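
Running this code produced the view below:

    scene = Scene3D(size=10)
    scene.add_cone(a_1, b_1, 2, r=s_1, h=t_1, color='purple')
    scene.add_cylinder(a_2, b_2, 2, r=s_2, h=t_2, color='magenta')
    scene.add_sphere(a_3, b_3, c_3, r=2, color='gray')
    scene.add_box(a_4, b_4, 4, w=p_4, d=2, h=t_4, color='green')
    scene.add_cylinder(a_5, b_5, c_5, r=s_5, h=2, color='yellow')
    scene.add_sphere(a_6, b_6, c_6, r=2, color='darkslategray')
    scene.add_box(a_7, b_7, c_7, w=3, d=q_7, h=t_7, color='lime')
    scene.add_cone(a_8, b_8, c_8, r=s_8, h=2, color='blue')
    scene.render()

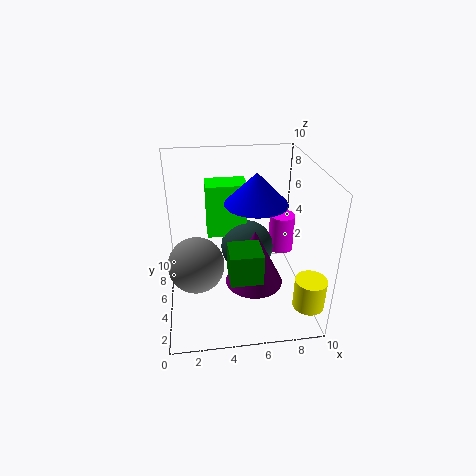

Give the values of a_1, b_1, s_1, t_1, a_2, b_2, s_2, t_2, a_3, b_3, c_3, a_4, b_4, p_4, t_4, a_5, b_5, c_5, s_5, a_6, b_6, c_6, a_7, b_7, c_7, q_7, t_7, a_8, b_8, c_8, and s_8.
a_1 = 6
b_1 = 4
s_1 = 2
t_1 = 4
a_2 = 9
b_2 = 8
s_2 = 1
t_2 = 3
a_3 = 2
b_3 = 5
c_3 = 3
a_4 = 4
b_4 = 1
p_4 = 2
t_4 = 2
a_5 = 9
b_5 = 1
c_5 = 2
s_5 = 1
a_6 = 6
b_6 = 7
c_6 = 3
a_7 = 3
b_7 = 7
c_7 = 4
q_7 = 2
t_7 = 4
a_8 = 6
b_8 = 4
c_8 = 8
s_8 = 2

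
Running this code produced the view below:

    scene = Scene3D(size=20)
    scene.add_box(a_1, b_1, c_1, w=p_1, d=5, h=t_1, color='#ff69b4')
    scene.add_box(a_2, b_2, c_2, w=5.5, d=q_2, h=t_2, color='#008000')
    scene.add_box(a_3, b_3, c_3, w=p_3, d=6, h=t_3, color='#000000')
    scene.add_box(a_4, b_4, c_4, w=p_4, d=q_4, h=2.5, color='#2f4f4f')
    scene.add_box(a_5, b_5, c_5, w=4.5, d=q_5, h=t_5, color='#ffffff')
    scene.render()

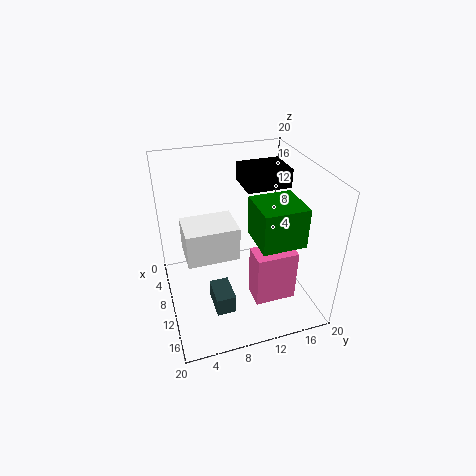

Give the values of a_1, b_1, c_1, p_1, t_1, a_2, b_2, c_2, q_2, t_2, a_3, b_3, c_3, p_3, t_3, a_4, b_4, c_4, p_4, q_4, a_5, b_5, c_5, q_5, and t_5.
a_1 = 16
b_1 = 9.5
c_1 = 6
p_1 = 3
t_1 = 6.5
a_2 = 12.5
b_2 = 10.5
c_2 = 12.5
q_2 = 5.5
t_2 = 5
a_3 = 6
b_3 = 11
c_3 = 17
p_3 = 5
t_3 = 2.5
a_4 = 13
b_4 = 5
c_4 = 3.5
p_4 = 4
q_4 = 2.5
a_5 = 12.5
b_5 = 2
c_5 = 12
q_5 = 6
t_5 = 4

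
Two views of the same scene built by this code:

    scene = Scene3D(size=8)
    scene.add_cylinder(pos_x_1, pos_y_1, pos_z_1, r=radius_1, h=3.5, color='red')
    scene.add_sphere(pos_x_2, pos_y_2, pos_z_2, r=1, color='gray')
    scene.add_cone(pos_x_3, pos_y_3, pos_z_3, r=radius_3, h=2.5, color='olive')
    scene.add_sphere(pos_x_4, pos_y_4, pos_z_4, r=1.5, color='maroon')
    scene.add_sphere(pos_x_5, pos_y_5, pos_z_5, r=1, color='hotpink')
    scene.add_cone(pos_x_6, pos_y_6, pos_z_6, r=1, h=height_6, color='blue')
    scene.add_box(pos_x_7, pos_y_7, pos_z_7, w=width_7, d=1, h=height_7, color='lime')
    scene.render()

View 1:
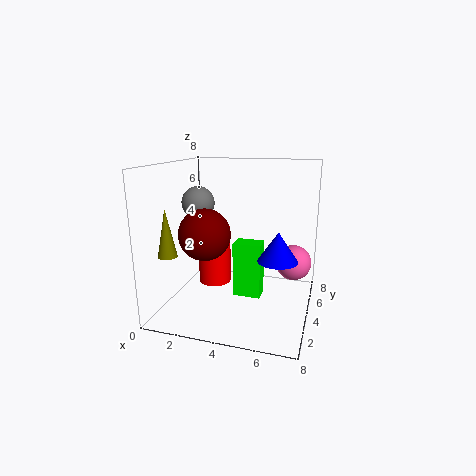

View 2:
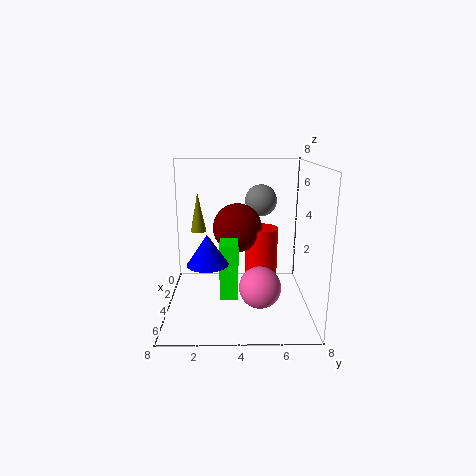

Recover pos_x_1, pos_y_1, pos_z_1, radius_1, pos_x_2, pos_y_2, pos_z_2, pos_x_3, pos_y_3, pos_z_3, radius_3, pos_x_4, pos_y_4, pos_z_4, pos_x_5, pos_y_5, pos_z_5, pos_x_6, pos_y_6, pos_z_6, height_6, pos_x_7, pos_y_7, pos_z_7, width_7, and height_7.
pos_x_1 = 2; pos_y_1 = 5.5; pos_z_1 = 0.5; radius_1 = 1; pos_x_2 = 1; pos_y_2 = 5.5; pos_z_2 = 5.5; pos_x_3 = 1; pos_y_3 = 1.5; pos_z_3 = 3.5; radius_3 = 0.5; pos_x_4 = 2; pos_y_4 = 4; pos_z_4 = 4; pos_x_5 = 7; pos_y_5 = 5; pos_z_5 = 2.5; pos_x_6 = 6.5; pos_y_6 = 2.5; pos_z_6 = 3.5; height_6 = 1.5; pos_x_7 = 4; pos_y_7 = 3; pos_z_7 = 1; width_7 = 1.5; height_7 = 3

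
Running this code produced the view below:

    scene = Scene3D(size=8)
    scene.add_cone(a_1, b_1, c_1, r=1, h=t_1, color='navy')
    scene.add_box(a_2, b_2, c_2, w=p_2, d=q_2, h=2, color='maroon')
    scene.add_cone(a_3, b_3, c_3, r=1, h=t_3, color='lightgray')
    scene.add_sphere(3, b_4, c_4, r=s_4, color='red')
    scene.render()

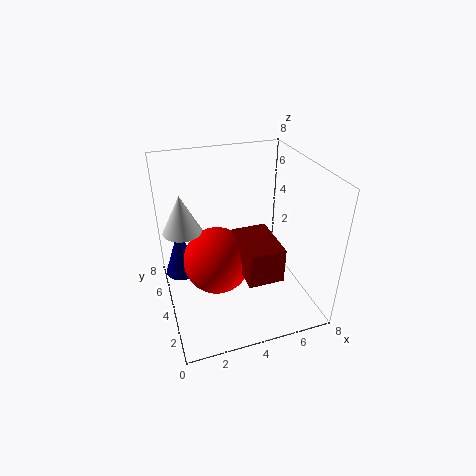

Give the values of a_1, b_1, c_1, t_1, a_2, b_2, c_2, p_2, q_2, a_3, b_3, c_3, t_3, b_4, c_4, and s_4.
a_1 = 1; b_1 = 6; c_1 = 1; t_1 = 3; a_2 = 4; b_2 = 2; c_2 = 2; p_2 = 2; q_2 = 3; a_3 = 1; b_3 = 4; c_3 = 5; t_3 = 2; b_4 = 5; c_4 = 2; s_4 = 2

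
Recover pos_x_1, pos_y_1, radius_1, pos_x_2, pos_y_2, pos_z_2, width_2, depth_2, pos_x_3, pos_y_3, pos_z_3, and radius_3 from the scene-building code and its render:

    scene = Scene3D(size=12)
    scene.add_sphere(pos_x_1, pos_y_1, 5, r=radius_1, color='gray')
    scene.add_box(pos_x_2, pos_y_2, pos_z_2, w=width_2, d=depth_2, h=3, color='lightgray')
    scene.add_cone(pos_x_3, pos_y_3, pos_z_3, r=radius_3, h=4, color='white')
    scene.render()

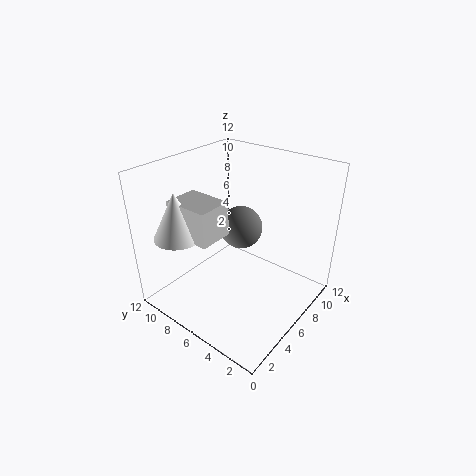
pos_x_1 = 9, pos_y_1 = 8, radius_1 = 2, pos_x_2 = 3, pos_y_2 = 7, pos_z_2 = 6, width_2 = 3, depth_2 = 4, pos_x_3 = 3, pos_y_3 = 10, pos_z_3 = 6, radius_3 = 2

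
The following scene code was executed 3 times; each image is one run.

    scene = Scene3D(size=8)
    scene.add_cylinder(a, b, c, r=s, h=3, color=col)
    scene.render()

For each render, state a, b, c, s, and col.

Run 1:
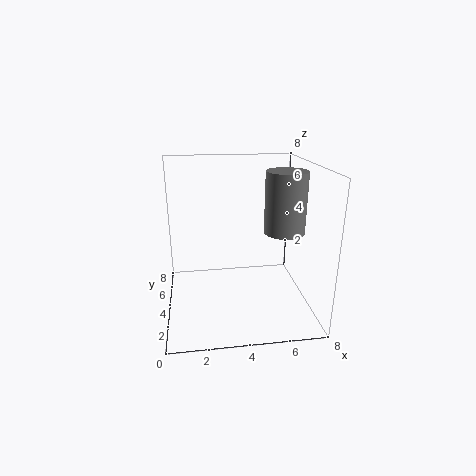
a = 6, b = 2, c = 5, s = 1, col = 'gray'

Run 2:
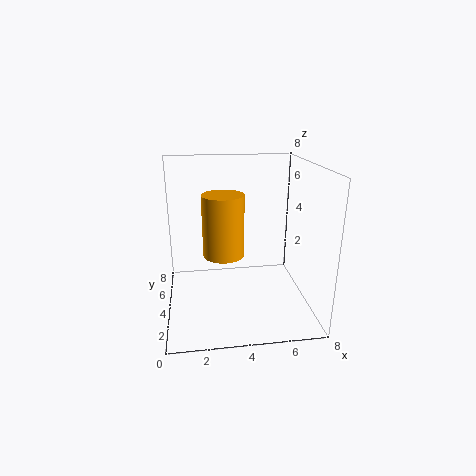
a = 3, b = 2, c = 4, s = 1, col = 'orange'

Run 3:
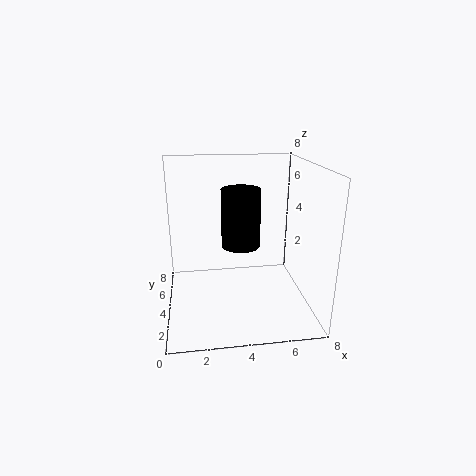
a = 4, b = 3, c = 4, s = 1, col = 'black'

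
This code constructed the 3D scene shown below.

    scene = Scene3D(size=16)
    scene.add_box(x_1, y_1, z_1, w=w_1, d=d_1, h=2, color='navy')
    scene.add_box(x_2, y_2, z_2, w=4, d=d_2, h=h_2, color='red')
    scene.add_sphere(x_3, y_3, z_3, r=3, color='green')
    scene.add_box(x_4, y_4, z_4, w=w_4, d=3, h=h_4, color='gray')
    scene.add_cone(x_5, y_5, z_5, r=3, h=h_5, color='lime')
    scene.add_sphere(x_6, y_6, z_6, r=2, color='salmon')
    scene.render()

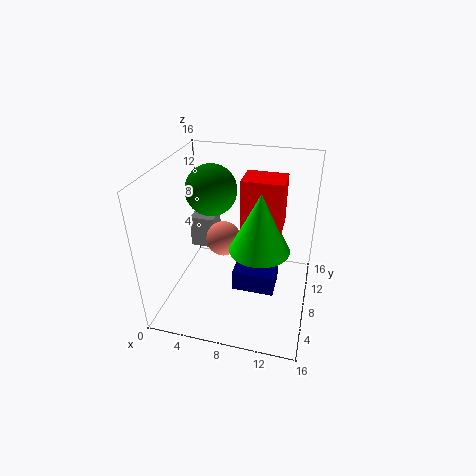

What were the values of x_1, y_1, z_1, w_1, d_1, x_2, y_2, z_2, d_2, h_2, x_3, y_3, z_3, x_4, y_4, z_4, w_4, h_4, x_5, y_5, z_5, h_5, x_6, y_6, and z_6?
x_1 = 9
y_1 = 2
z_1 = 6
w_1 = 4
d_1 = 3
x_2 = 9
y_2 = 5
z_2 = 11
d_2 = 3
h_2 = 5
x_3 = 4
y_3 = 11
z_3 = 12
x_4 = 1
y_4 = 11
z_4 = 4
w_4 = 3
h_4 = 4
x_5 = 11
y_5 = 5
z_5 = 9
h_5 = 6
x_6 = 6
y_6 = 9
z_6 = 7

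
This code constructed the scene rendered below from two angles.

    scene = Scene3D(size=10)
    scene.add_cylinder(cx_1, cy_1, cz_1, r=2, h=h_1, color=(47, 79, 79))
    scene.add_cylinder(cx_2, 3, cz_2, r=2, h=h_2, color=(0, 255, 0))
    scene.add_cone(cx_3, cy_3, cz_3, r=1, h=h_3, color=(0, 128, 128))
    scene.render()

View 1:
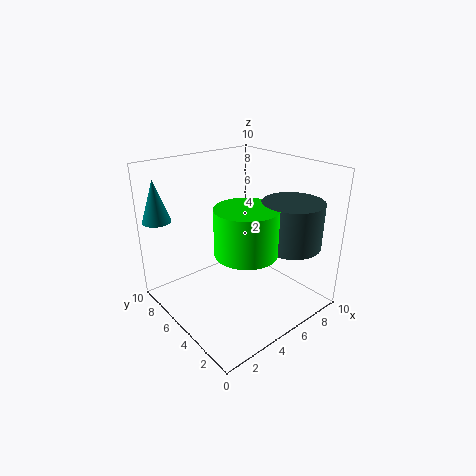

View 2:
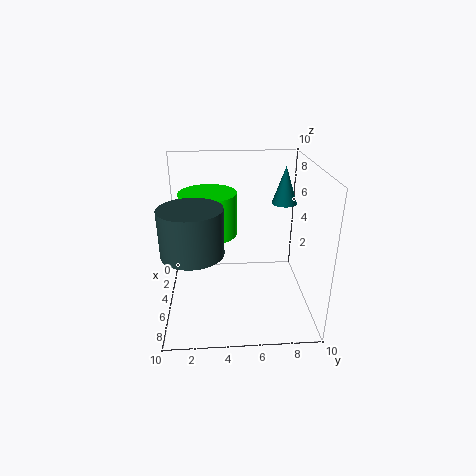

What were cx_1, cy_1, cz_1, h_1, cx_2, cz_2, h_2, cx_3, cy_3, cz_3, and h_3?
cx_1 = 7, cy_1 = 2, cz_1 = 5, h_1 = 3, cx_2 = 4, cz_2 = 5, h_2 = 3, cx_3 = 1, cy_3 = 9, cz_3 = 6, h_3 = 3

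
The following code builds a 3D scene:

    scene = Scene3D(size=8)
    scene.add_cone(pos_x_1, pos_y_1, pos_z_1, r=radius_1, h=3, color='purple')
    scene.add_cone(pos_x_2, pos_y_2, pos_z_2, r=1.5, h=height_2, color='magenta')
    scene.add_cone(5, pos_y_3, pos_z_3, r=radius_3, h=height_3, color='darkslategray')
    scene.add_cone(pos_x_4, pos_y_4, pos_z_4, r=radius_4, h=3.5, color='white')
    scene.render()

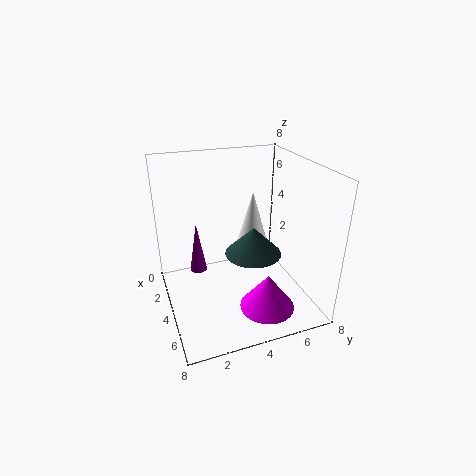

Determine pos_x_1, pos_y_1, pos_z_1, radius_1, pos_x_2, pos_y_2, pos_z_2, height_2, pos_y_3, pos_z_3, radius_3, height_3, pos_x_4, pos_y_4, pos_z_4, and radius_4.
pos_x_1 = 2.5
pos_y_1 = 2
pos_z_1 = 1.5
radius_1 = 0.5
pos_x_2 = 6
pos_y_2 = 5
pos_z_2 = 0.5
height_2 = 2
pos_y_3 = 4.5
pos_z_3 = 3.5
radius_3 = 1.5
height_3 = 1.5
pos_x_4 = 2.5
pos_y_4 = 5.5
pos_z_4 = 2.5
radius_4 = 1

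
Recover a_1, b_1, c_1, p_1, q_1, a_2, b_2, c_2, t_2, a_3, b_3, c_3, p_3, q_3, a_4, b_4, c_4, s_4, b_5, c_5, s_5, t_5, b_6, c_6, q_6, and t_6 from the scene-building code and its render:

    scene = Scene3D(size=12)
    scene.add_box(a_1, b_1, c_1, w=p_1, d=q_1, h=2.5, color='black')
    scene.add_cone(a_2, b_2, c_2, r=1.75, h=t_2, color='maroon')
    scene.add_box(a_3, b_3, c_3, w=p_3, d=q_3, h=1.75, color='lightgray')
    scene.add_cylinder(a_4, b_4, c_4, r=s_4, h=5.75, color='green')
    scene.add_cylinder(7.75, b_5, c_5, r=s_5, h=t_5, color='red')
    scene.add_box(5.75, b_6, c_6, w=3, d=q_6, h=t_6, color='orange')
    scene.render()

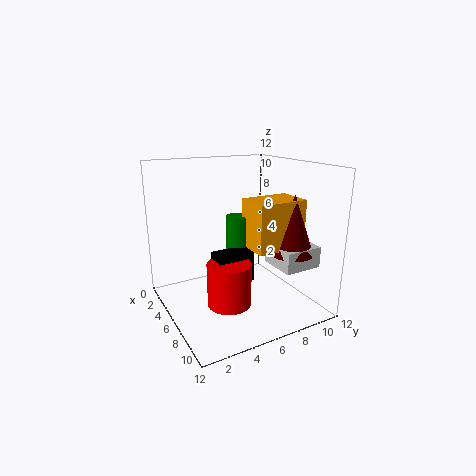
a_1 = 6
b_1 = 3.5
c_1 = 2.75
p_1 = 1.75
q_1 = 3
a_2 = 8.5
b_2 = 9.75
c_2 = 4.75
t_2 = 5
a_3 = 6.75
b_3 = 8.25
c_3 = 3.75
p_3 = 3.25
q_3 = 3.25
a_4 = 5.5
b_4 = 6.25
c_4 = 2
s_4 = 1
b_5 = 4.25
c_5 = 1.25
s_5 = 1.75
t_5 = 3.5
b_6 = 6.5
c_6 = 5.25
q_6 = 4.25
t_6 = 4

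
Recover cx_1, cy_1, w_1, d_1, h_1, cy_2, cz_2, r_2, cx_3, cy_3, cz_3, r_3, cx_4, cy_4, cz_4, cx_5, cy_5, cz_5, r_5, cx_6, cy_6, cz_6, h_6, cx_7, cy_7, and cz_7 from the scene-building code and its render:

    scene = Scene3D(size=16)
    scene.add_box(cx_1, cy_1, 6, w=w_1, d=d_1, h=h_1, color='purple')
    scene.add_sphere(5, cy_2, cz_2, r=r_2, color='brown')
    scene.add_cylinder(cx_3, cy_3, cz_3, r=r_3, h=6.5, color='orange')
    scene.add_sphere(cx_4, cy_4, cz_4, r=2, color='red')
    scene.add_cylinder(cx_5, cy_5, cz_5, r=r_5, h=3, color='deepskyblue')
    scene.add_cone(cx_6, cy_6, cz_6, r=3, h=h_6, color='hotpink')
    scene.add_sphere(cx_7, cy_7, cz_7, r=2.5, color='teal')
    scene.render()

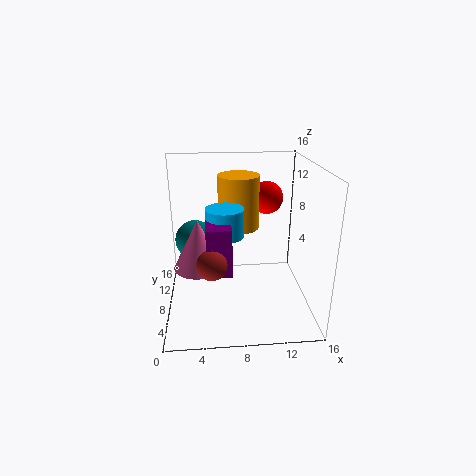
cx_1 = 4.5, cy_1 = 3, w_1 = 2.5, d_1 = 4.5, h_1 = 5, cy_2 = 3, cz_2 = 7.5, r_2 = 1.5, cx_3 = 8.5, cy_3 = 12.5, cz_3 = 7.5, r_3 = 2.5, cx_4 = 12, cy_4 = 13, cz_4 = 11, cx_5 = 6.5, cy_5 = 6.5, cz_5 = 9, r_5 = 2, cx_6 = 3.5, cy_6 = 10, cz_6 = 3.5, h_6 = 6, cx_7 = 3, cy_7 = 13.5, cz_7 = 5.5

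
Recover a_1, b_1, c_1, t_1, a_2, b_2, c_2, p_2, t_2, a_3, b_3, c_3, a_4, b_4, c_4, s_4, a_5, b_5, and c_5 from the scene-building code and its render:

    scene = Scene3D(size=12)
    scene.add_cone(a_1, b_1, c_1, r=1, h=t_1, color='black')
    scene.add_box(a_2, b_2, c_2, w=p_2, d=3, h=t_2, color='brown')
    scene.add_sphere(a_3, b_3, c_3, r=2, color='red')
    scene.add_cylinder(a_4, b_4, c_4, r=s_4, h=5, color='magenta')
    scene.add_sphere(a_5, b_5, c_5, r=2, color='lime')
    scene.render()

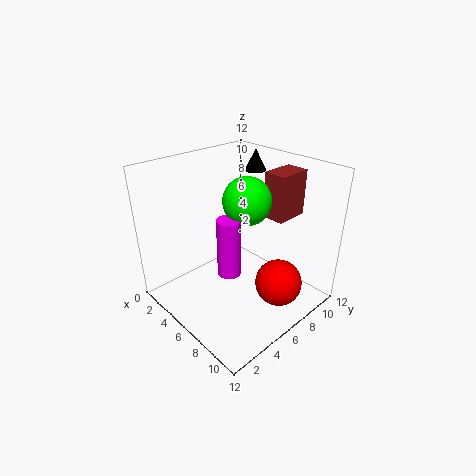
a_1 = 3, b_1 = 11, c_1 = 10, t_1 = 2, a_2 = 6, b_2 = 9, c_2 = 7, p_2 = 2, t_2 = 4, a_3 = 9, b_3 = 8, c_3 = 2, a_4 = 6, b_4 = 5, c_4 = 3, s_4 = 1, a_5 = 6, b_5 = 7, c_5 = 9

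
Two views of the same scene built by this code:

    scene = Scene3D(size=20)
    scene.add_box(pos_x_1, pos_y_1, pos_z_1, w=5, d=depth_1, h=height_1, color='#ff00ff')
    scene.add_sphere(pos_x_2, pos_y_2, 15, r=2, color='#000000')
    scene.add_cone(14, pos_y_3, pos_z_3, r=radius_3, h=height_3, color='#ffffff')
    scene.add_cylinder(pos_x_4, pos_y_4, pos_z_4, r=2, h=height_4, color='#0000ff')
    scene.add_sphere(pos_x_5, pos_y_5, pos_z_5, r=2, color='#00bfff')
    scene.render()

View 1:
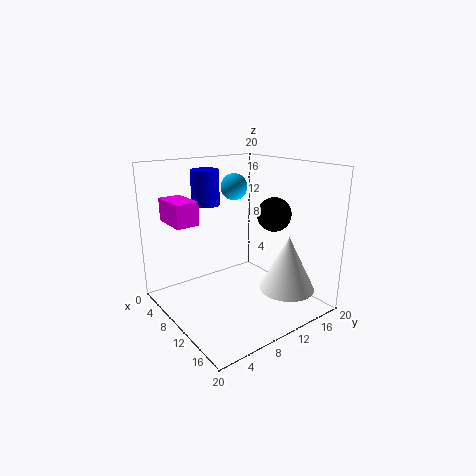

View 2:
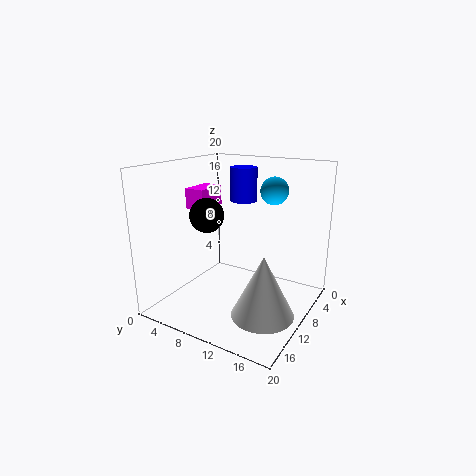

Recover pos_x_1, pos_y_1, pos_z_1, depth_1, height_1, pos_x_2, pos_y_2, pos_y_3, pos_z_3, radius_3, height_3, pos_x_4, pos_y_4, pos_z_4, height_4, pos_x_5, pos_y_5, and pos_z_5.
pos_x_1 = 5
pos_y_1 = 1
pos_z_1 = 13
depth_1 = 3
height_1 = 3
pos_x_2 = 17
pos_y_2 = 10
pos_y_3 = 16
pos_z_3 = 2
radius_3 = 4
height_3 = 8
pos_x_4 = 5
pos_y_4 = 8
pos_z_4 = 14
height_4 = 5
pos_x_5 = 5
pos_y_5 = 13
pos_z_5 = 16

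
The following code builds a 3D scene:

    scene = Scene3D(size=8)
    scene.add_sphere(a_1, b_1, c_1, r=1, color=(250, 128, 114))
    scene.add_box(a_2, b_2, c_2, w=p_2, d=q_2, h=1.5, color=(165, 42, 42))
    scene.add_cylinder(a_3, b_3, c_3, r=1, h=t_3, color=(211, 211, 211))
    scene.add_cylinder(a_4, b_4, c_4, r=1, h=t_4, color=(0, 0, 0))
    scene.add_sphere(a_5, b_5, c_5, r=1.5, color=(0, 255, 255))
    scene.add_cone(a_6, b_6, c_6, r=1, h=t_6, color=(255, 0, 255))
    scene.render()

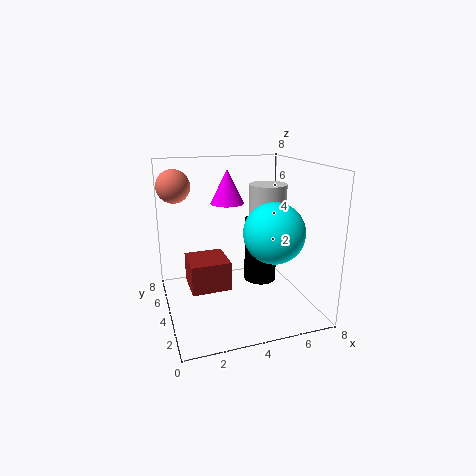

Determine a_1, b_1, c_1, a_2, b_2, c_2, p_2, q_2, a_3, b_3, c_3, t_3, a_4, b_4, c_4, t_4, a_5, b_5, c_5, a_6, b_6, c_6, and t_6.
a_1 = 1; b_1 = 7; c_1 = 6.5; a_2 = 1; b_2 = 2; c_2 = 2; p_2 = 2; q_2 = 2; a_3 = 5.5; b_3 = 3.5; c_3 = 5; t_3 = 2; a_4 = 6; b_4 = 5.5; c_4 = 0.5; t_4 = 4; a_5 = 5; b_5 = 1.5; c_5 = 5; a_6 = 4; b_6 = 6; c_6 = 5.5; t_6 = 2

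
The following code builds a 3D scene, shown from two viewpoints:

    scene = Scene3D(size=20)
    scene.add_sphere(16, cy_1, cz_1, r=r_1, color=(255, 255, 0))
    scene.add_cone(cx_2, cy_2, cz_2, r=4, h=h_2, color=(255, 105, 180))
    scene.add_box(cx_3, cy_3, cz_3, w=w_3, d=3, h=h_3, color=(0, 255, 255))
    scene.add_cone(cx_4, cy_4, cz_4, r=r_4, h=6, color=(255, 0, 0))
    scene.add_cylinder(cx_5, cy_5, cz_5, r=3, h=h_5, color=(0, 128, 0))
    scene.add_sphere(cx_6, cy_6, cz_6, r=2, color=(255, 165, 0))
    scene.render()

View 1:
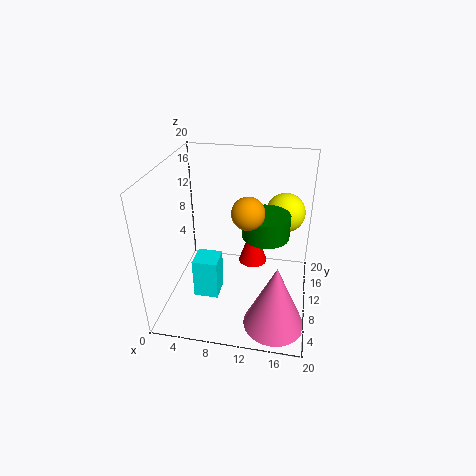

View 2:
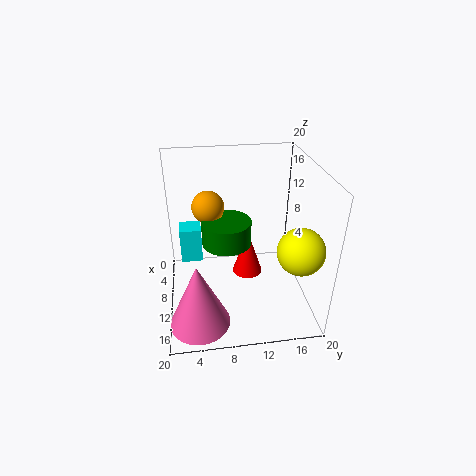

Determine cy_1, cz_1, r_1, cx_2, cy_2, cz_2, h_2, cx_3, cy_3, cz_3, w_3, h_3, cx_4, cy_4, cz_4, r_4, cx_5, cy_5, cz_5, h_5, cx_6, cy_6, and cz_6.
cy_1 = 17, cz_1 = 11, r_1 = 3, cx_2 = 16, cy_2 = 4, cz_2 = 1, h_2 = 9, cx_3 = 6, cy_3 = 2, cz_3 = 6, w_3 = 3, h_3 = 5, cx_4 = 12, cy_4 = 11, cz_4 = 6, r_4 = 2, cx_5 = 14, cy_5 = 8, cz_5 = 12, h_5 = 3, cx_6 = 12, cy_6 = 6, cz_6 = 16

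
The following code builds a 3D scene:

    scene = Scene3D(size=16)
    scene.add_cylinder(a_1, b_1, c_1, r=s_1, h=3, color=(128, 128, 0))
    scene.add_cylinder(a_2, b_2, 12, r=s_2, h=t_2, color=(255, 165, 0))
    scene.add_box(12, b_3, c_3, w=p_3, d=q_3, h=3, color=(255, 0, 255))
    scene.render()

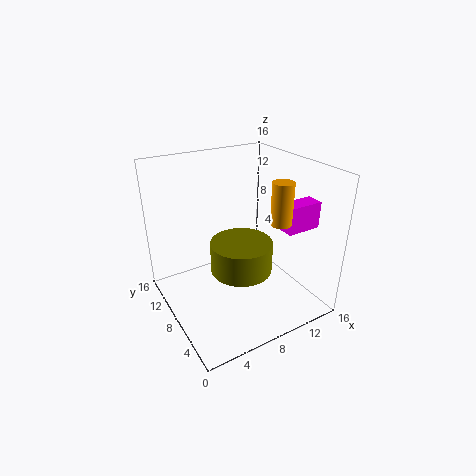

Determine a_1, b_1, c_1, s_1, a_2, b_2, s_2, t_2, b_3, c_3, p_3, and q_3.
a_1 = 6, b_1 = 4, c_1 = 7, s_1 = 3, a_2 = 9, b_2 = 2, s_2 = 1, t_2 = 4, b_3 = 4, c_3 = 9, p_3 = 4, q_3 = 2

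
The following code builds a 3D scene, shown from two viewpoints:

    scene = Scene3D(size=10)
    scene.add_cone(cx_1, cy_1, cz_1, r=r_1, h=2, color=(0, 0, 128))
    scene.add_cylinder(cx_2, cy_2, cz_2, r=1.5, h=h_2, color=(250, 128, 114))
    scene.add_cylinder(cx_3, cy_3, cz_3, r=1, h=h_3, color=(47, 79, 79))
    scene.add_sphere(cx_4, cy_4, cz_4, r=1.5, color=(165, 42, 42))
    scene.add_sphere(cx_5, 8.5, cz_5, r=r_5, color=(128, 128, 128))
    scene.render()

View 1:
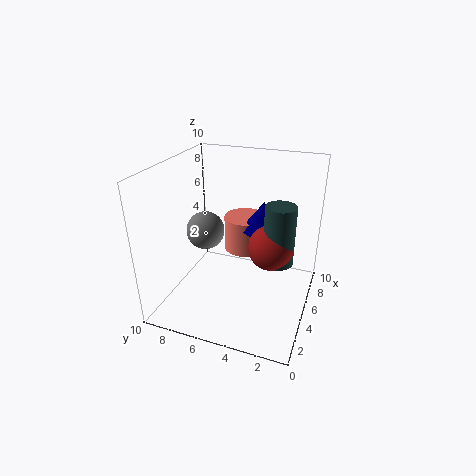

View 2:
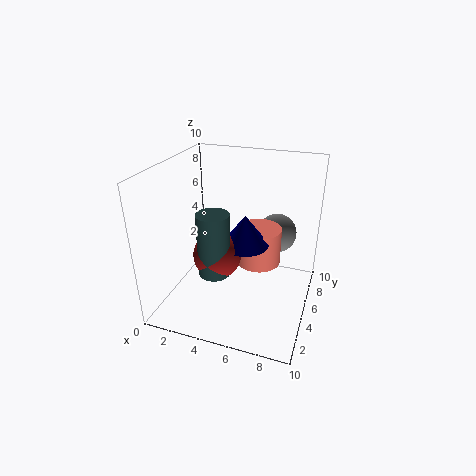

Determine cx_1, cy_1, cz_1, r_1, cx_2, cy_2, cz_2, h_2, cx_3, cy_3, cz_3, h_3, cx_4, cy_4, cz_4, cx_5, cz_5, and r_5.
cx_1 = 6, cy_1 = 3.5, cz_1 = 5.5, r_1 = 1.5, cx_2 = 6.5, cy_2 = 5, cz_2 = 3.5, h_2 = 2.5, cx_3 = 4.5, cy_3 = 2, cz_3 = 4, h_3 = 4, cx_4 = 4.5, cy_4 = 2.5, cz_4 = 5, cx_5 = 7, cz_5 = 4, r_5 = 1.5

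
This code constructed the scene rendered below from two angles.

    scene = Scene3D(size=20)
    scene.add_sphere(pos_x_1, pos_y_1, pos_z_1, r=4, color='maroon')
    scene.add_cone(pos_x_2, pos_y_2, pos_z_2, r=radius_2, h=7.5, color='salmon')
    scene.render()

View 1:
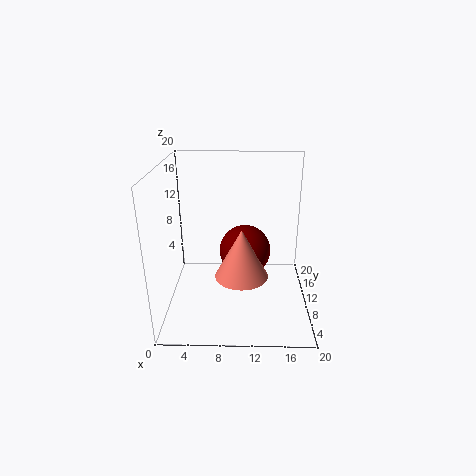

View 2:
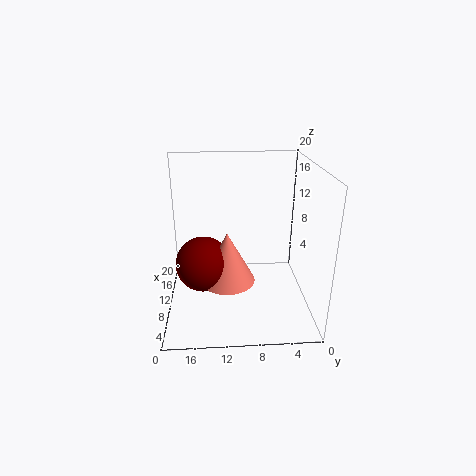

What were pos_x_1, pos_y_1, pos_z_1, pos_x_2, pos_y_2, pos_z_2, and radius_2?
pos_x_1 = 11; pos_y_1 = 15; pos_z_1 = 5.5; pos_x_2 = 10.5; pos_y_2 = 11.5; pos_z_2 = 3; radius_2 = 4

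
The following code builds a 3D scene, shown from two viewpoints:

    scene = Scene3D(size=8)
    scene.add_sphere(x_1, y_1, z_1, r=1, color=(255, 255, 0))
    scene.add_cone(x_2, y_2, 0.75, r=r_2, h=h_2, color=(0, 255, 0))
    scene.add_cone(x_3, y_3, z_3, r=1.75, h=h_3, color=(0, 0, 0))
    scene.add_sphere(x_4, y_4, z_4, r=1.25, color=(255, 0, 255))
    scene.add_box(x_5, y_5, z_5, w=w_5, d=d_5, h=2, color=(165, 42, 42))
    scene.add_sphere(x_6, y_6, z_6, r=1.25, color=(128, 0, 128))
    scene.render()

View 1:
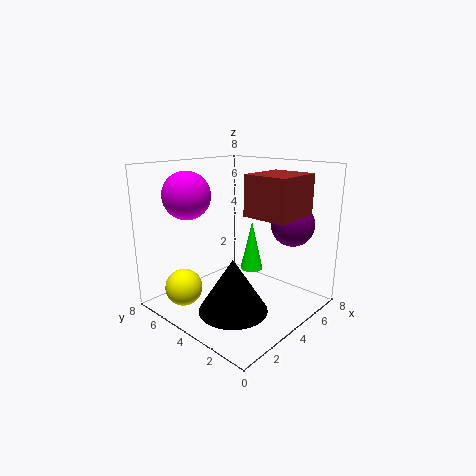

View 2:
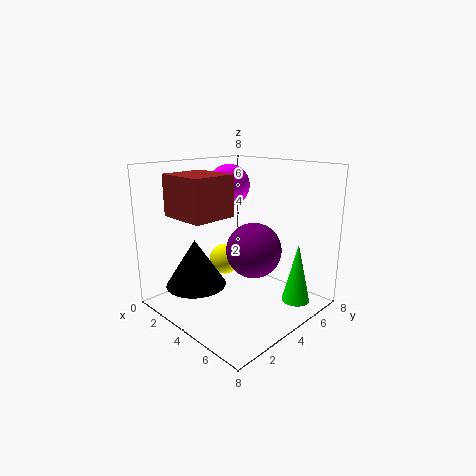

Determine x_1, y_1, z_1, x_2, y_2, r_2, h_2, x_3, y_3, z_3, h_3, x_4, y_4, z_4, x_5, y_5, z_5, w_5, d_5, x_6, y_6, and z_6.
x_1 = 1.25; y_1 = 5.5; z_1 = 1.5; x_2 = 7; y_2 = 5.5; r_2 = 0.75; h_2 = 3.25; x_3 = 2; y_3 = 2.5; z_3 = 1; h_3 = 2.75; x_4 = 1.75; y_4 = 5.5; z_4 = 6.5; x_5 = 2.75; y_5 = 0.25; z_5 = 5.75; w_5 = 2.5; d_5 = 2.25; x_6 = 6.75; y_6 = 2.25; z_6 = 4.5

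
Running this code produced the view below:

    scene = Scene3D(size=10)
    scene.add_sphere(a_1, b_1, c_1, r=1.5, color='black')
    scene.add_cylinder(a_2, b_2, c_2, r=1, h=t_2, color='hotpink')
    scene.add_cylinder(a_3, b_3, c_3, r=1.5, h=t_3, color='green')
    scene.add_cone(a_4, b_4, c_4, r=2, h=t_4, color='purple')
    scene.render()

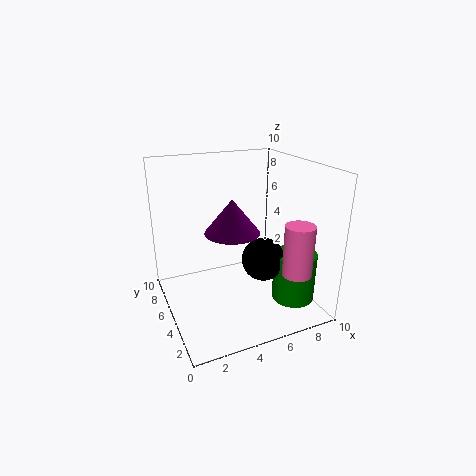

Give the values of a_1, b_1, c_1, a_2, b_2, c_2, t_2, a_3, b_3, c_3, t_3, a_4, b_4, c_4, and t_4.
a_1 = 6.5, b_1 = 4, c_1 = 3.5, a_2 = 8, b_2 = 2, c_2 = 3, t_2 = 3.5, a_3 = 8.5, b_3 = 3, c_3 = 0.5, t_3 = 3.5, a_4 = 5, b_4 = 6, c_4 = 5, t_4 = 2.5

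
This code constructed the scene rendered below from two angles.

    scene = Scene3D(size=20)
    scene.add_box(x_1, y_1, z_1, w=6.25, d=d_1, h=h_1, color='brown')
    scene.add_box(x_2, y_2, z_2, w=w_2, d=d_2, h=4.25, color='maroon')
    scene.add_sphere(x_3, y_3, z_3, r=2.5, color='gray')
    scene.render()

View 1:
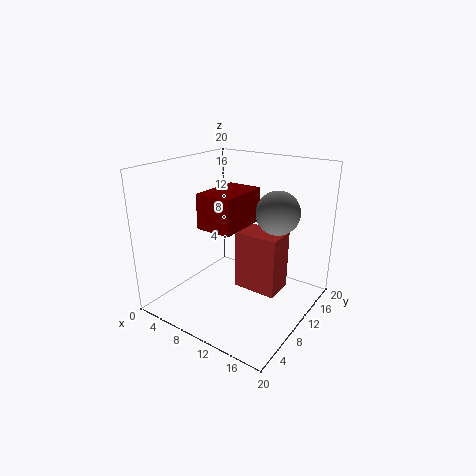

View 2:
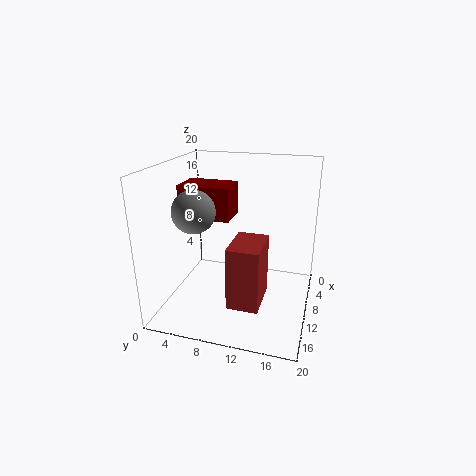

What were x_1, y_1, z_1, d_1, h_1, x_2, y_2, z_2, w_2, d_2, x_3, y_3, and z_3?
x_1 = 9.5; y_1 = 10; z_1 = 2.25; d_1 = 4.25; h_1 = 8.5; x_2 = 9; y_2 = 3; z_2 = 13.5; w_2 = 4.5; d_2 = 6.75; x_3 = 17.5; y_3 = 7; z_3 = 16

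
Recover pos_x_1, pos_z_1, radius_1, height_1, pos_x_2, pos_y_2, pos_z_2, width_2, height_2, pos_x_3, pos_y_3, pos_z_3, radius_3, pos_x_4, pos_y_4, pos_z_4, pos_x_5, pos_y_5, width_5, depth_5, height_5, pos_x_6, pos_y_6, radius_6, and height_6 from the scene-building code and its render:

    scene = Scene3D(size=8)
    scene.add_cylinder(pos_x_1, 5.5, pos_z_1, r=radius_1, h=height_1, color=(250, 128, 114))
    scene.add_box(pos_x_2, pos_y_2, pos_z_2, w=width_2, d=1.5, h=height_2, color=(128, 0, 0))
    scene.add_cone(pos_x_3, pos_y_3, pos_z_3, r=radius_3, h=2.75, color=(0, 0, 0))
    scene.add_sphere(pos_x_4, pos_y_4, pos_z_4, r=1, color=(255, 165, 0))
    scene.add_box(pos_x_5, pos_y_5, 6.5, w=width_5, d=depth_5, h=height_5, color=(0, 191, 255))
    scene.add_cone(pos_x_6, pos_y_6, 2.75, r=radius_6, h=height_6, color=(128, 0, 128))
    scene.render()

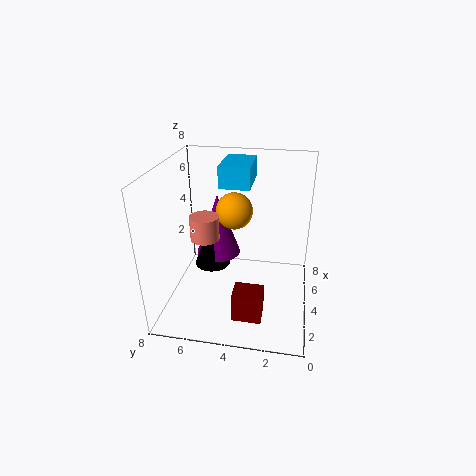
pos_x_1 = 2.75
pos_z_1 = 4.5
radius_1 = 0.75
height_1 = 1.25
pos_x_2 = 0.75
pos_y_2 = 2.25
pos_z_2 = 1
width_2 = 1.25
height_2 = 1.5
pos_x_3 = 4
pos_y_3 = 5.5
pos_z_3 = 2.25
radius_3 = 1
pos_x_4 = 4.25
pos_y_4 = 4.25
pos_z_4 = 5.5
pos_x_5 = 4.75
pos_y_5 = 3.5
width_5 = 2.75
depth_5 = 1.75
height_5 = 1.25
pos_x_6 = 4.5
pos_y_6 = 5.25
radius_6 = 1.25
height_6 = 3.5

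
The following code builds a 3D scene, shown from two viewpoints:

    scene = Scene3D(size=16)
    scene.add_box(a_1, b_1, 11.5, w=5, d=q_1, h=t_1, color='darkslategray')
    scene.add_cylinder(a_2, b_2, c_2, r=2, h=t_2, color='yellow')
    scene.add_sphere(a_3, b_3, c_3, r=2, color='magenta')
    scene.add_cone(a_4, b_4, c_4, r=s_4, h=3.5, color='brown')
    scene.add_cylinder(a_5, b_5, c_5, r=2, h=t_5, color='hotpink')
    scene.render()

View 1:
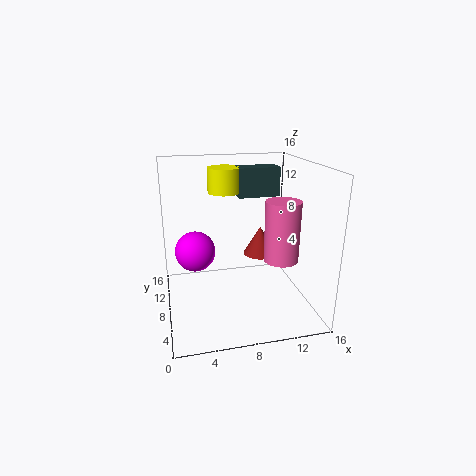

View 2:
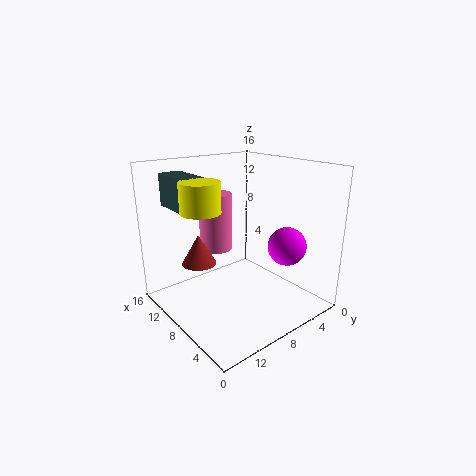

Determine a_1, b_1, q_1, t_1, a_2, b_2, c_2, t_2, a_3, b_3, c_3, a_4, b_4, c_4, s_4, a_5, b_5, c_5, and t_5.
a_1 = 9
b_1 = 11.5
q_1 = 2.5
t_1 = 3.5
a_2 = 7.5
b_2 = 13
c_2 = 12
t_2 = 3
a_3 = 3
b_3 = 5.5
c_3 = 8
a_4 = 11.5
b_4 = 11
c_4 = 4.5
s_4 = 2
a_5 = 13
b_5 = 7.5
c_5 = 5
t_5 = 7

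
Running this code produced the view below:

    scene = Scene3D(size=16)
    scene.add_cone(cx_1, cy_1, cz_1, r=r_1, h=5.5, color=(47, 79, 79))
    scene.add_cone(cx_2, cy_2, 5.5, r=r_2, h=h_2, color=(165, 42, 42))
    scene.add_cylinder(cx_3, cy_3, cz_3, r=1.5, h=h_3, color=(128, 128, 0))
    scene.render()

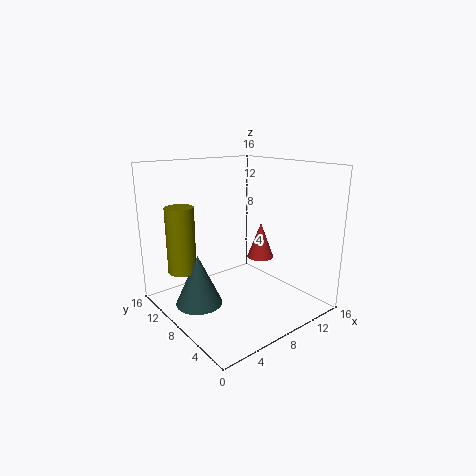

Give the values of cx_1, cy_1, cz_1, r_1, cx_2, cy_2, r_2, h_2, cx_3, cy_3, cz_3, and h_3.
cx_1 = 3; cy_1 = 8.5; cz_1 = 1.5; r_1 = 2.5; cx_2 = 10.5; cy_2 = 7; r_2 = 1.5; h_2 = 4; cx_3 = 2; cy_3 = 10; cz_3 = 5; h_3 = 7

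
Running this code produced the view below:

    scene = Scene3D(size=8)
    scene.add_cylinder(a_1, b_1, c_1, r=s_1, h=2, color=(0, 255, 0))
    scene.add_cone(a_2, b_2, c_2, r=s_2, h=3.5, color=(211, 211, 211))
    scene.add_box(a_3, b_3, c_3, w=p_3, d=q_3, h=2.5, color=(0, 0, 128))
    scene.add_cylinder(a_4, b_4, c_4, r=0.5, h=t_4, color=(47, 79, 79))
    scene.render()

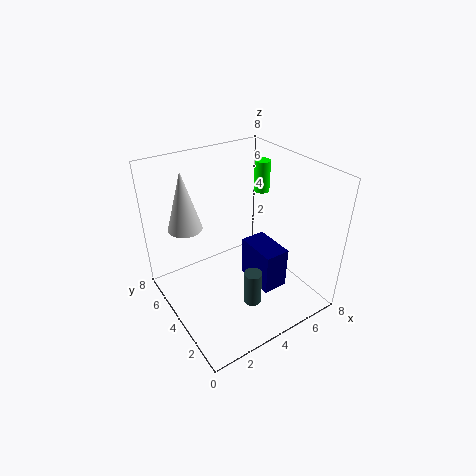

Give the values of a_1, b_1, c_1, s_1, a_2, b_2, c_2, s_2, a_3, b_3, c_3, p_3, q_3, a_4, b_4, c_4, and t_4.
a_1 = 7.5; b_1 = 6.5; c_1 = 5; s_1 = 0.5; a_2 = 2; b_2 = 6.5; c_2 = 4; s_2 = 1; a_3 = 5; b_3 = 2.5; c_3 = 0.5; p_3 = 1.5; q_3 = 2.5; a_4 = 4; b_4 = 2.5; c_4 = 0.5; t_4 = 2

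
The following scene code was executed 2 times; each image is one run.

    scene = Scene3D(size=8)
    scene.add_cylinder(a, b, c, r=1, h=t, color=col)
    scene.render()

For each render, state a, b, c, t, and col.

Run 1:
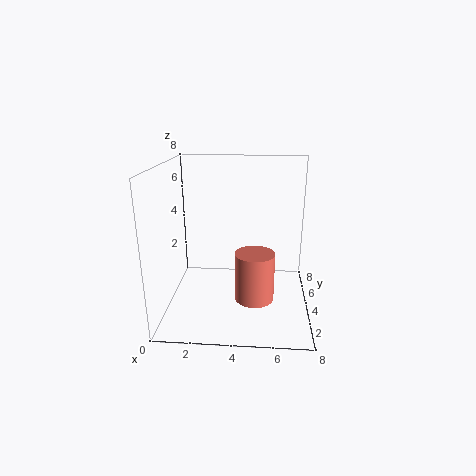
a = 5
b = 2
c = 1.5
t = 2.5
col = 'salmon'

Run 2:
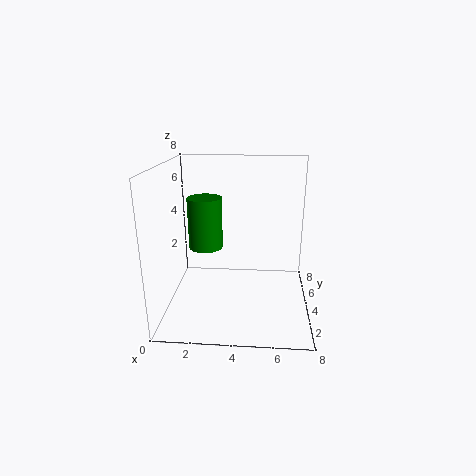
a = 2
b = 5
c = 3
t = 3
col = 'green'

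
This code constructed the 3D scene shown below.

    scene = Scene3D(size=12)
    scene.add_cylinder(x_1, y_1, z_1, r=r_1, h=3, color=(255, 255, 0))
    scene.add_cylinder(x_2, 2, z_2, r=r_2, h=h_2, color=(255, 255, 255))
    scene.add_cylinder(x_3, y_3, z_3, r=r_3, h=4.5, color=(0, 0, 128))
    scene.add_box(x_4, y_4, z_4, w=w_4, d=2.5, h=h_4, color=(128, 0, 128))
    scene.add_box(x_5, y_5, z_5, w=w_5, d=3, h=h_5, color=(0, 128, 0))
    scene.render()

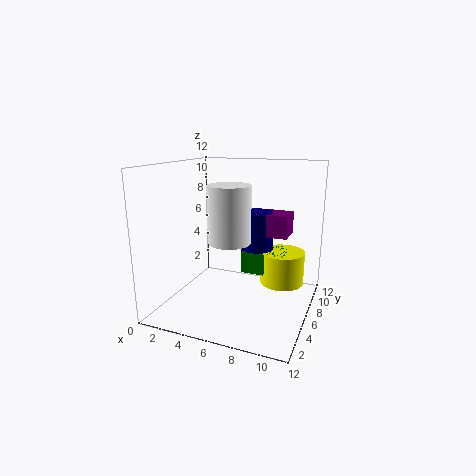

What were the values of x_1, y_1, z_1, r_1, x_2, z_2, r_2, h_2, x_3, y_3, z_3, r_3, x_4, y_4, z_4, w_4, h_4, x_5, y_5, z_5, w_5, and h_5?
x_1 = 9, y_1 = 9.5, z_1 = 1, r_1 = 2, x_2 = 7, z_2 = 7, r_2 = 1.5, h_2 = 4, x_3 = 6.5, y_3 = 9.5, z_3 = 3, r_3 = 1.5, x_4 = 5.5, y_4 = 8.5, z_4 = 5.5, w_4 = 4, h_4 = 2, x_5 = 5.5, y_5 = 8, z_5 = 2, w_5 = 4, h_5 = 2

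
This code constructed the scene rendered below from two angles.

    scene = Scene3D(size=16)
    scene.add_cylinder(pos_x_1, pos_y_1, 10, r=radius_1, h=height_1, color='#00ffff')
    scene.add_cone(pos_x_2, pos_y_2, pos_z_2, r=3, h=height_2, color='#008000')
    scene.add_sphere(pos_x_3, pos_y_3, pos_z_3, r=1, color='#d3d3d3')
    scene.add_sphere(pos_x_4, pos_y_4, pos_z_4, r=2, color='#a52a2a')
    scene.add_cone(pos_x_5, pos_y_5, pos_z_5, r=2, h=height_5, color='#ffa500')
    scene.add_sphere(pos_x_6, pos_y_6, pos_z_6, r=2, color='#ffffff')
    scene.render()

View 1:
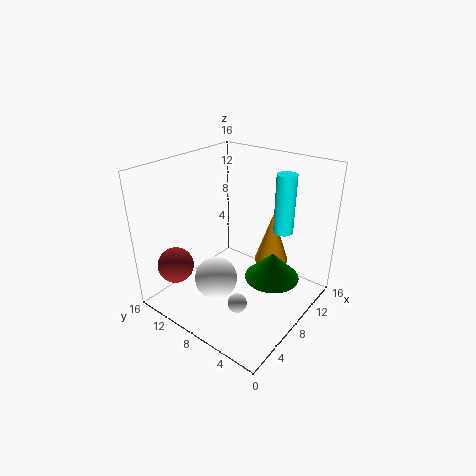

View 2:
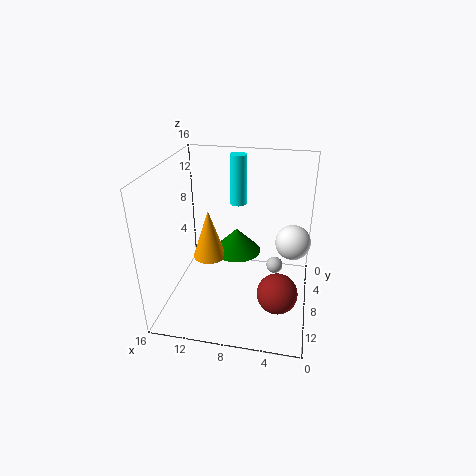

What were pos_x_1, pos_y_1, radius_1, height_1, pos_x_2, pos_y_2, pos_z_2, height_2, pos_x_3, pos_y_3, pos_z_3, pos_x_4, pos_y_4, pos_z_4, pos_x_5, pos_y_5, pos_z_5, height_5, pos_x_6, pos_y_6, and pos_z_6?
pos_x_1 = 9, pos_y_1 = 3, radius_1 = 1, height_1 = 6, pos_x_2 = 9, pos_y_2 = 4, pos_z_2 = 4, height_2 = 3, pos_x_3 = 4, pos_y_3 = 5, pos_z_3 = 3, pos_x_4 = 3, pos_y_4 = 13, pos_z_4 = 5, pos_x_5 = 12, pos_y_5 = 6, pos_z_5 = 4, height_5 = 6, pos_x_6 = 2, pos_y_6 = 6, pos_z_6 = 7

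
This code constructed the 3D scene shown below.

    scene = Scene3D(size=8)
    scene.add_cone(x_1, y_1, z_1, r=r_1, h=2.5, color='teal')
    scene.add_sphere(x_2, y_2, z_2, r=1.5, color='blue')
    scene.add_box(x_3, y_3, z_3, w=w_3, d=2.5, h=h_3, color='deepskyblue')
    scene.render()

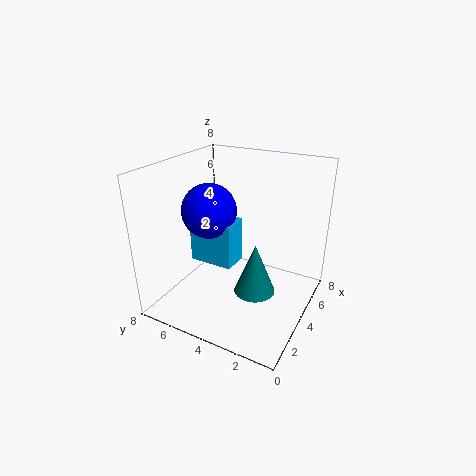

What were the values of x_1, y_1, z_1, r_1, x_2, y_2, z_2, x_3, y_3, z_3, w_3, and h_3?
x_1 = 2
y_1 = 2
z_1 = 2.5
r_1 = 1
x_2 = 3.5
y_2 = 5.5
z_2 = 5.5
x_3 = 3
y_3 = 4
z_3 = 2.5
w_3 = 1.5
h_3 = 2.5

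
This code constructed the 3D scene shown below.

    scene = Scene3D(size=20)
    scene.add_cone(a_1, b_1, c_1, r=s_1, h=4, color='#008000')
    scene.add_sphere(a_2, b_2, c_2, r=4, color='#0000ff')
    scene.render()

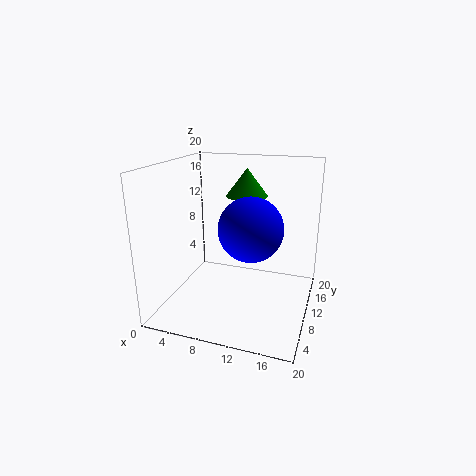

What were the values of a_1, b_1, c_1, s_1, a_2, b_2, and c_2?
a_1 = 10, b_1 = 14, c_1 = 15, s_1 = 3, a_2 = 13, b_2 = 6, c_2 = 13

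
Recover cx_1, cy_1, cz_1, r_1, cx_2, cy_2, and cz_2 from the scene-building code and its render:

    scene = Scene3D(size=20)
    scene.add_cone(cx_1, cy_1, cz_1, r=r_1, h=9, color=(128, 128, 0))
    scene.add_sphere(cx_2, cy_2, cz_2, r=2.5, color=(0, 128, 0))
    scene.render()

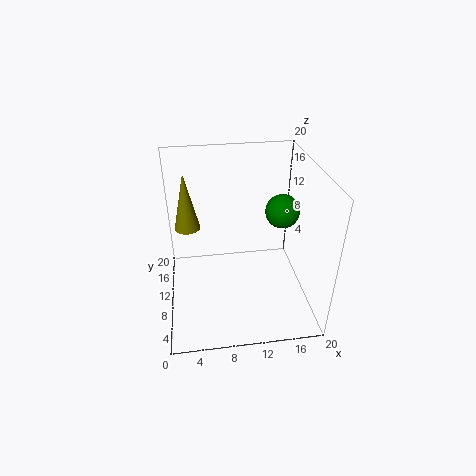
cx_1 = 3, cy_1 = 17, cz_1 = 8, r_1 = 2, cx_2 = 17, cy_2 = 13, cz_2 = 12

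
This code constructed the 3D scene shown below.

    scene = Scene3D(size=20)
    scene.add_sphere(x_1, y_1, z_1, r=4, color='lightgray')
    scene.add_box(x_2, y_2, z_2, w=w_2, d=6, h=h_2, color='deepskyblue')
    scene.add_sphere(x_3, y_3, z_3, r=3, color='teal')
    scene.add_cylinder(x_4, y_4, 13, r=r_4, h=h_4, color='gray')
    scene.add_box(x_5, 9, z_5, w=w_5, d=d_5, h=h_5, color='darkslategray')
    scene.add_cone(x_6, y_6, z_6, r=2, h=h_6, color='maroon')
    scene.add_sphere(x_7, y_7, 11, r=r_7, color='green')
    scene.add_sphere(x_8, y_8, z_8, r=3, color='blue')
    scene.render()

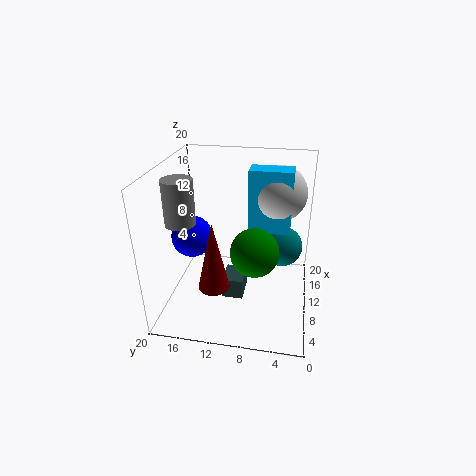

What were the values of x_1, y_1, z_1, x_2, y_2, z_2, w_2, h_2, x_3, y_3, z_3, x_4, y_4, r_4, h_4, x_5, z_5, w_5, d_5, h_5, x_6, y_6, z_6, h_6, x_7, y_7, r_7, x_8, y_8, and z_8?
x_1 = 15; y_1 = 5; z_1 = 15; x_2 = 12; y_2 = 3; z_2 = 10; w_2 = 3; h_2 = 9; x_3 = 14; y_3 = 4; z_3 = 7; x_4 = 7; y_4 = 17; r_4 = 2; h_4 = 6; x_5 = 8; z_5 = 1; w_5 = 4; d_5 = 3; h_5 = 3; x_6 = 4; y_6 = 12; z_6 = 6; h_6 = 9; x_7 = 5; y_7 = 7; r_7 = 3; x_8 = 11; y_8 = 17; z_8 = 9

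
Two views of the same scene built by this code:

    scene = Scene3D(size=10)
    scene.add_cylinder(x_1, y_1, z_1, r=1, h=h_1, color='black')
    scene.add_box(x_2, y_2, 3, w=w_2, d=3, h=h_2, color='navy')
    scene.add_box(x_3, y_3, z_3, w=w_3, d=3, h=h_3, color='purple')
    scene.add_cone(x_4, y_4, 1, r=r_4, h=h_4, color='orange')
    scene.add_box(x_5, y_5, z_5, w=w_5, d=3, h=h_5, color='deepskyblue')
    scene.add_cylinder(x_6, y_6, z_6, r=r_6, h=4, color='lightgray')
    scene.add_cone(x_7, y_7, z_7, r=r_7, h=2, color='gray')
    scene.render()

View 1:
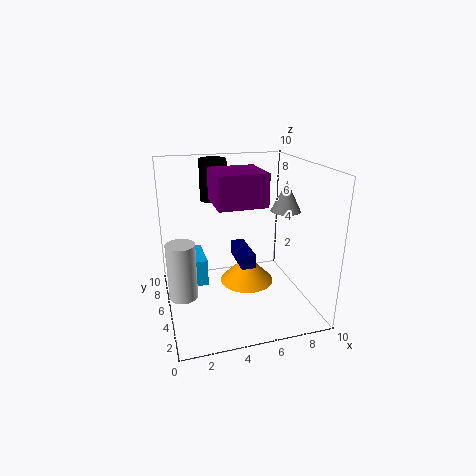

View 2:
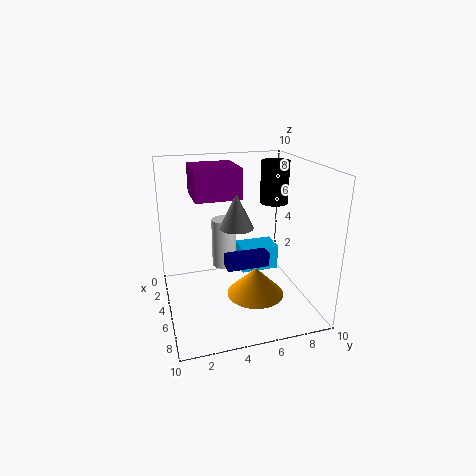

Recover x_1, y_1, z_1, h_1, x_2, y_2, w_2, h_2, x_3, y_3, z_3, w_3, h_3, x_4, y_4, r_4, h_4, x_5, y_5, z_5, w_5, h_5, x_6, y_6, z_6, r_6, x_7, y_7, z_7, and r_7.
x_1 = 4; y_1 = 8; z_1 = 7; h_1 = 3; x_2 = 5; y_2 = 4; w_2 = 1; h_2 = 1; x_3 = 3; y_3 = 2; z_3 = 8; w_3 = 3; h_3 = 2; x_4 = 6; y_4 = 6; r_4 = 2; h_4 = 2; x_5 = 1; y_5 = 6; z_5 = 1; w_5 = 2; h_5 = 2; x_6 = 1; y_6 = 5; z_6 = 1; r_6 = 1; x_7 = 8; y_7 = 4; z_7 = 7; r_7 = 1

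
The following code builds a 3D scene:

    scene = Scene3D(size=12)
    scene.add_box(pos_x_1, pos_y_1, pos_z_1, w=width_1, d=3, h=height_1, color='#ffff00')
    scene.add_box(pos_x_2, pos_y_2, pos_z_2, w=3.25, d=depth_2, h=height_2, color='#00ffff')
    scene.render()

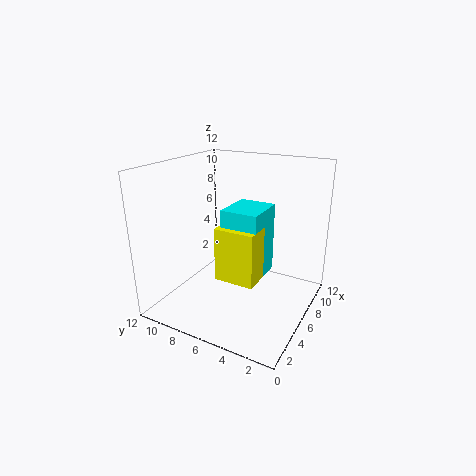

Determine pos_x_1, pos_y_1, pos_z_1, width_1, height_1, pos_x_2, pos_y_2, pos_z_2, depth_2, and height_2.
pos_x_1 = 2, pos_y_1 = 2.75, pos_z_1 = 4.25, width_1 = 2, height_1 = 4, pos_x_2 = 2.5, pos_y_2 = 2.75, pos_z_2 = 4.25, depth_2 = 2.75, height_2 = 5.25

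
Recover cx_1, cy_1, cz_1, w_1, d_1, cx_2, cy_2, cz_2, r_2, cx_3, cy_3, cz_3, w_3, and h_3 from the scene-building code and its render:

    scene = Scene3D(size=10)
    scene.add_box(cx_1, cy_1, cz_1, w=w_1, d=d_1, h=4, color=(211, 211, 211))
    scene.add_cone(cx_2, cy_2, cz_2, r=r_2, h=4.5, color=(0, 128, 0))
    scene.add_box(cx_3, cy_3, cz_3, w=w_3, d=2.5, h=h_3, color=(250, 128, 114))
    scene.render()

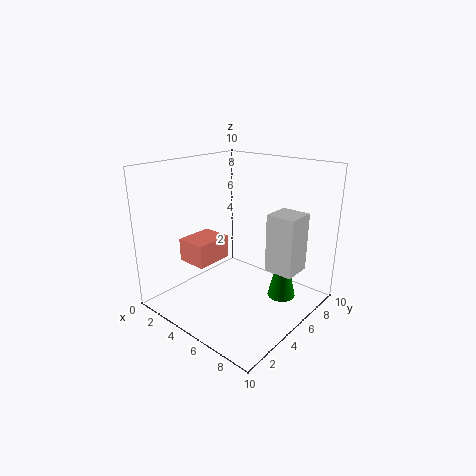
cx_1 = 7
cy_1 = 5.5
cz_1 = 3
w_1 = 2
d_1 = 2
cx_2 = 7.5
cy_2 = 7
cz_2 = 0.5
r_2 = 1
cx_3 = 3
cy_3 = 1.5
cz_3 = 4
w_3 = 2
h_3 = 1.5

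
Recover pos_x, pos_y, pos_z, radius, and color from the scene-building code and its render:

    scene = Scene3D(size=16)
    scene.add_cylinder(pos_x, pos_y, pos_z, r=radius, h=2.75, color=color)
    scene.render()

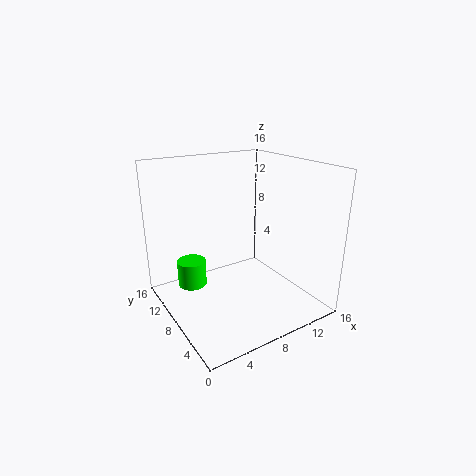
pos_x = 2.5; pos_y = 8.5; pos_z = 3.75; radius = 1.5; color = 'lime'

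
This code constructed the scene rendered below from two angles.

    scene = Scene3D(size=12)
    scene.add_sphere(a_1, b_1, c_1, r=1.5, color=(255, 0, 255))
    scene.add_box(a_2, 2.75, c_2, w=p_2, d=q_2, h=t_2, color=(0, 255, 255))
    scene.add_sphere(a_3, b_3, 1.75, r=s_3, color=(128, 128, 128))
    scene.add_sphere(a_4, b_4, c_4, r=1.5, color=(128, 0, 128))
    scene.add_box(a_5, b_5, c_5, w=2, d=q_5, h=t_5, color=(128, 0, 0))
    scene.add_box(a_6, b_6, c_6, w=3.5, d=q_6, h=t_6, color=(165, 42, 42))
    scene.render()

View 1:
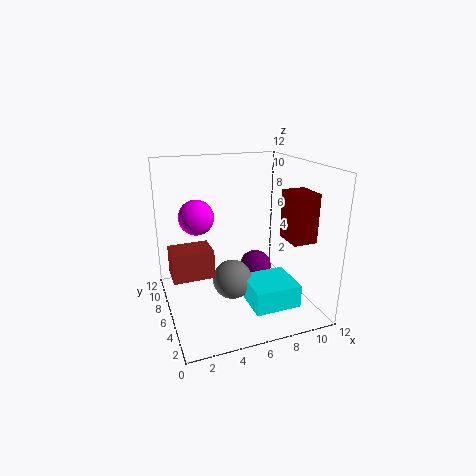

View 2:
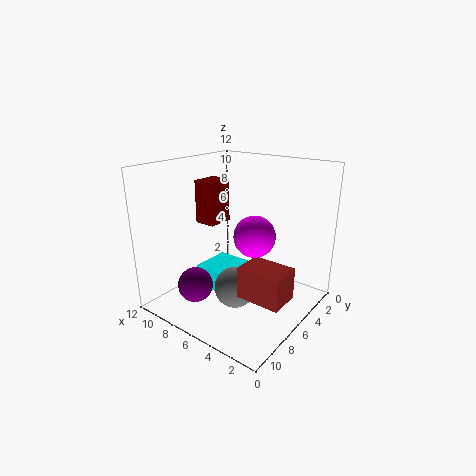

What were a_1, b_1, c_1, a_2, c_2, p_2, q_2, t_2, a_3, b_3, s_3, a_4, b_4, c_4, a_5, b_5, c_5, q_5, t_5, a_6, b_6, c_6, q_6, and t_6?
a_1 = 3; b_1 = 8; c_1 = 7.5; a_2 = 6.5; c_2 = 0.25; p_2 = 4; q_2 = 3.75; t_2 = 2; a_3 = 5.75; b_3 = 6.75; s_3 = 1.75; a_4 = 8.75; b_4 = 8.5; c_4 = 1.75; a_5 = 9.5; b_5 = 2.75; c_5 = 6; q_5 = 2.5; t_5 = 4; a_6 = 0.5; b_6 = 6.25; c_6 = 2.5; q_6 = 2.5; t_6 = 2.5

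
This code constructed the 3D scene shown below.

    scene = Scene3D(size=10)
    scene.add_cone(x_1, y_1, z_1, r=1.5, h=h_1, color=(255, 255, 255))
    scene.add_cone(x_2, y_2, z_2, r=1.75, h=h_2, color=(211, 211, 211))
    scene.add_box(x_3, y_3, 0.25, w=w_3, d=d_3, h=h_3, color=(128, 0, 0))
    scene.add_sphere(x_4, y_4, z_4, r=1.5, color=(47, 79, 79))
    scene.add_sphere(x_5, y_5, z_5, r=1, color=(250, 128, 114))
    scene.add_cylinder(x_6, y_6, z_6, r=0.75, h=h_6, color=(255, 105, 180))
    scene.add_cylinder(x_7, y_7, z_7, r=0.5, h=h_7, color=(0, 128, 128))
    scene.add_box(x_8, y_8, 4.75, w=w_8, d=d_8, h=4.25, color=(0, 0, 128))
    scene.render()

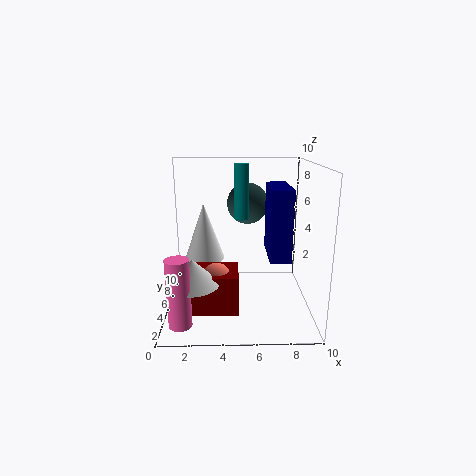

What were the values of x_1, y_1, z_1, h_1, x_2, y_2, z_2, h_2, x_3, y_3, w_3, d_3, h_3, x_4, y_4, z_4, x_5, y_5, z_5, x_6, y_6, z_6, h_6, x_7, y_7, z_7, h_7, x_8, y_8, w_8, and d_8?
x_1 = 2.5; y_1 = 7; z_1 = 2.75; h_1 = 4.25; x_2 = 2; y_2 = 3; z_2 = 2.5; h_2 = 1.75; x_3 = 1.75; y_3 = 2.75; w_3 = 3.25; d_3 = 2.75; h_3 = 2.75; x_4 = 5.75; y_4 = 7; z_4 = 7; x_5 = 3.5; y_5 = 4; z_5 = 2.5; x_6 = 1.25; y_6 = 1.75; z_6 = 0.25; h_6 = 4.5; x_7 = 5.25; y_7 = 5.5; z_7 = 6.25; h_7 = 3.75; x_8 = 6.75; y_8 = 1; w_8 = 1.25; d_8 = 3.25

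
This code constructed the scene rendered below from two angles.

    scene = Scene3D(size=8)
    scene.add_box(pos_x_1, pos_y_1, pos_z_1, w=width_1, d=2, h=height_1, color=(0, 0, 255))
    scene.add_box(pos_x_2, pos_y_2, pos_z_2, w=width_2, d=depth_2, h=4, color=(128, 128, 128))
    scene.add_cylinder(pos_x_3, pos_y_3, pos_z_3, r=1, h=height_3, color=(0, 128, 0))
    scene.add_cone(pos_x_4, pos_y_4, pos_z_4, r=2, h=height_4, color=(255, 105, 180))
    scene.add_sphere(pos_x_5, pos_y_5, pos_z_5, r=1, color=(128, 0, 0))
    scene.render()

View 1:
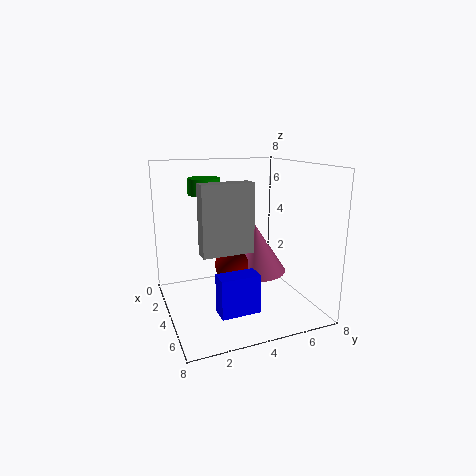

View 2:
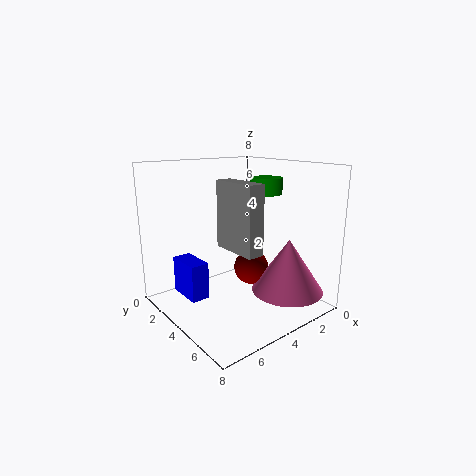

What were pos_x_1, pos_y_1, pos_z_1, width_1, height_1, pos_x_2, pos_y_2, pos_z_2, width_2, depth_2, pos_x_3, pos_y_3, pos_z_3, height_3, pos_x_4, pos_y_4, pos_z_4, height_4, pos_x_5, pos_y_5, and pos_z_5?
pos_x_1 = 6; pos_y_1 = 2; pos_z_1 = 1; width_1 = 1; height_1 = 2; pos_x_2 = 3; pos_y_2 = 2; pos_z_2 = 3; width_2 = 1; depth_2 = 3; pos_x_3 = 1; pos_y_3 = 3; pos_z_3 = 6; height_3 = 1; pos_x_4 = 2; pos_y_4 = 6; pos_z_4 = 1; height_4 = 3; pos_x_5 = 3; pos_y_5 = 4; pos_z_5 = 2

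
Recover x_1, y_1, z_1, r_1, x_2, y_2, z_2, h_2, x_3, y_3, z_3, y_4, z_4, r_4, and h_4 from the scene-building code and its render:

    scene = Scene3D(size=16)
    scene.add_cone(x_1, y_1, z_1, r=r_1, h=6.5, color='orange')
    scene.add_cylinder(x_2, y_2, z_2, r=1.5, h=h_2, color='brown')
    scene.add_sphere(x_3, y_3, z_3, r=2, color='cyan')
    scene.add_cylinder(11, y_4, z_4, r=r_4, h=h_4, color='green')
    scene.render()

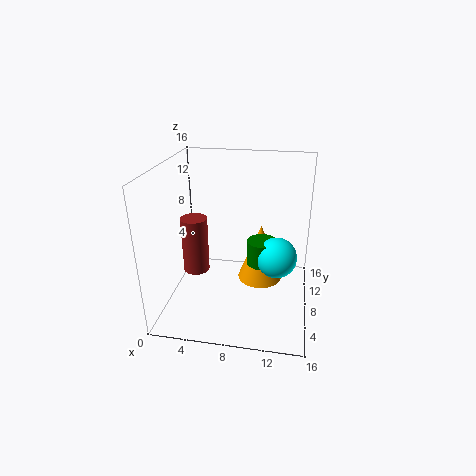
x_1 = 10.5, y_1 = 8.5, z_1 = 3, r_1 = 2.5, x_2 = 3, y_2 = 8, z_2 = 3.5, h_2 = 6.5, x_3 = 12.5, y_3 = 4.5, z_3 = 8, y_4 = 5, z_4 = 7, r_4 = 1.5, h_4 = 2.5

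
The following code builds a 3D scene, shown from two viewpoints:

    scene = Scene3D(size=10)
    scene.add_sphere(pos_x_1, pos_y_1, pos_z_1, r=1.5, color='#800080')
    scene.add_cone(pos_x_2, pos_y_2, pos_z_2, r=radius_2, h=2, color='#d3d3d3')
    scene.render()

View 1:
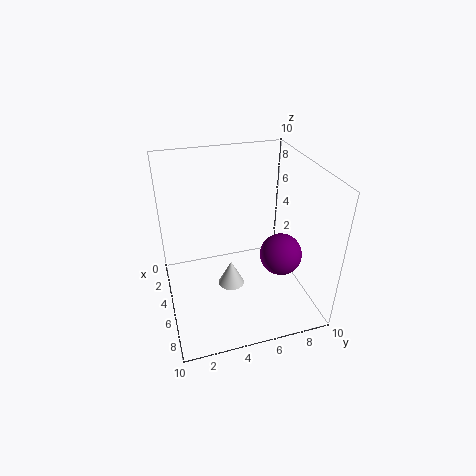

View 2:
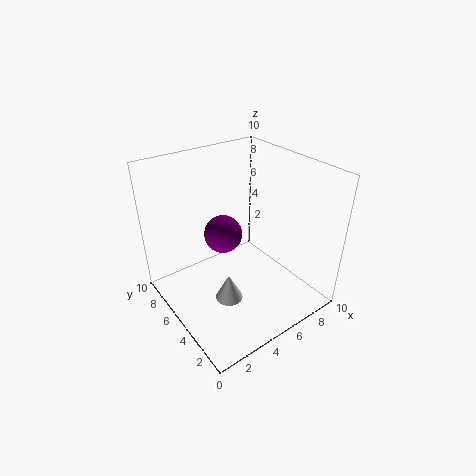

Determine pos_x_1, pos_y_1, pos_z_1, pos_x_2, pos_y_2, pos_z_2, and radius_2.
pos_x_1 = 5.75
pos_y_1 = 8
pos_z_1 = 3.5
pos_x_2 = 4
pos_y_2 = 4.75
pos_z_2 = 0.25
radius_2 = 1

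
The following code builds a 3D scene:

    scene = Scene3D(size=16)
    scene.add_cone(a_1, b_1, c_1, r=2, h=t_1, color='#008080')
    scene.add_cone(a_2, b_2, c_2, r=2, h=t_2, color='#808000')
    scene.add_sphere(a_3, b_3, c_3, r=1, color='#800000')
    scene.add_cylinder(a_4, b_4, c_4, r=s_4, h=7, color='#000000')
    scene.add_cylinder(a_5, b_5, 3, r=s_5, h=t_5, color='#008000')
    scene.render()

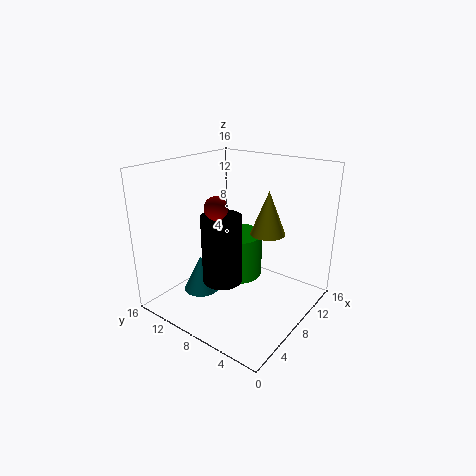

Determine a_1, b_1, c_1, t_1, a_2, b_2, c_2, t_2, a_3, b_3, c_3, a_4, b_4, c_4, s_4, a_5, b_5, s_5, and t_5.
a_1 = 5
b_1 = 11
c_1 = 2
t_1 = 4
a_2 = 11
b_2 = 6
c_2 = 8
t_2 = 5
a_3 = 1
b_3 = 5
c_3 = 14
a_4 = 4
b_4 = 7
c_4 = 5
s_4 = 2
a_5 = 9
b_5 = 9
s_5 = 3
t_5 = 5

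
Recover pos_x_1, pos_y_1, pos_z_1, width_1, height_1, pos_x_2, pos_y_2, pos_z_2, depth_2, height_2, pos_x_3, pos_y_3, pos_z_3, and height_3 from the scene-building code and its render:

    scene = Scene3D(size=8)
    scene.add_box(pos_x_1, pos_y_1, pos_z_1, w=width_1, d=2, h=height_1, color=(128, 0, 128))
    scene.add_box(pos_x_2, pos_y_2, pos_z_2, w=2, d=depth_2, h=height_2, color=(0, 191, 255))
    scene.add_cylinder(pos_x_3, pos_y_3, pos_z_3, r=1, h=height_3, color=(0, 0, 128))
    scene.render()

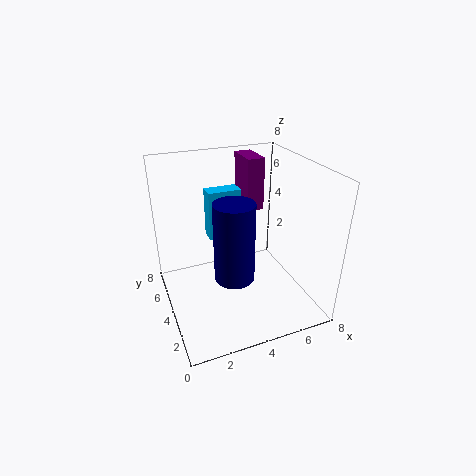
pos_x_1 = 5; pos_y_1 = 5; pos_z_1 = 5; width_1 = 1; height_1 = 3; pos_x_2 = 3; pos_y_2 = 6; pos_z_2 = 3; depth_2 = 1; height_2 = 3; pos_x_3 = 3; pos_y_3 = 2; pos_z_3 = 3; height_3 = 4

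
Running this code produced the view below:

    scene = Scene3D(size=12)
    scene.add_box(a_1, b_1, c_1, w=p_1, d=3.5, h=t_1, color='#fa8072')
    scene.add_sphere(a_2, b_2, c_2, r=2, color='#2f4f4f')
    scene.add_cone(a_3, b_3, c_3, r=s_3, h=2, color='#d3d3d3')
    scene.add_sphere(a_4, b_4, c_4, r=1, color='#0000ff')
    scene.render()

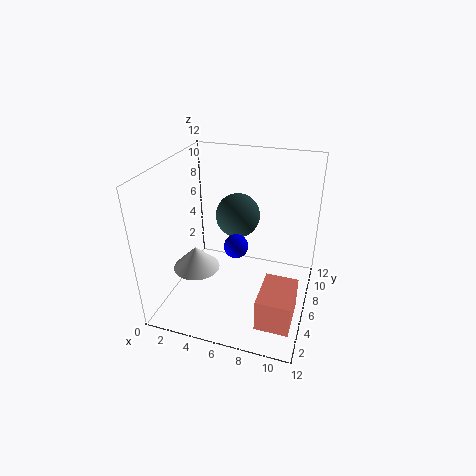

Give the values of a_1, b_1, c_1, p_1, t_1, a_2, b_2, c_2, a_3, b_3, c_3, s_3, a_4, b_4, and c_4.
a_1 = 9; b_1 = 0.5; c_1 = 2; p_1 = 2.5; t_1 = 2.5; a_2 = 5; b_2 = 9; c_2 = 6.5; a_3 = 2.5; b_3 = 5; c_3 = 3; s_3 = 2; a_4 = 6; b_4 = 5.5; c_4 = 5.5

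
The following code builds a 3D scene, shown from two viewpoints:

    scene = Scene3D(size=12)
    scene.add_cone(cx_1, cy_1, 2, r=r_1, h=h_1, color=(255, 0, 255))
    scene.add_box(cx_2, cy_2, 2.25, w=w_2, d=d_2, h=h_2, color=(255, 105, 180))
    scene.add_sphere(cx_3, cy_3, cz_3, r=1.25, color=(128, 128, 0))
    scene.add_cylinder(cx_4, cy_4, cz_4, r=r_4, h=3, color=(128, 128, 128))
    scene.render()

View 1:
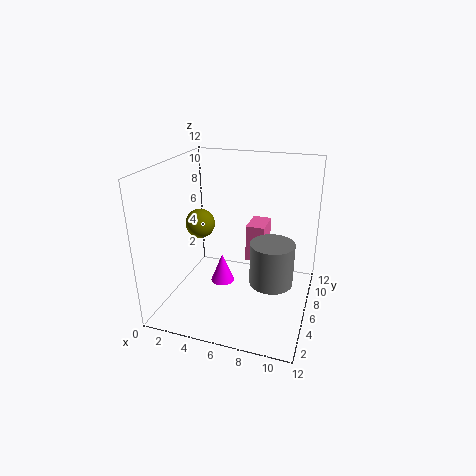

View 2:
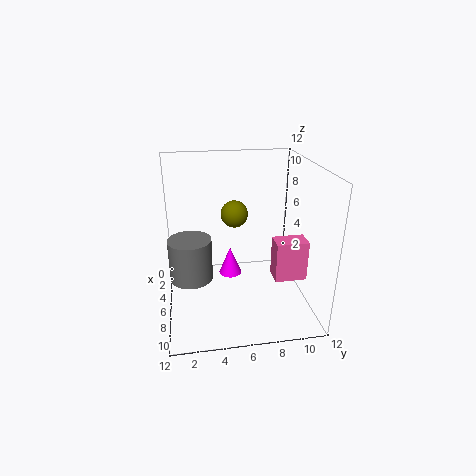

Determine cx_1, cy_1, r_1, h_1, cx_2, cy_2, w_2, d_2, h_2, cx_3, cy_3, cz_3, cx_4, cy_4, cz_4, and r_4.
cx_1 = 4.75, cy_1 = 5.5, r_1 = 1, h_1 = 2.5, cx_2 = 5.75, cy_2 = 9, w_2 = 1.75, d_2 = 2.75, h_2 = 3.5, cx_3 = 2.5, cy_3 = 6.25, cz_3 = 6.75, cx_4 = 9.75, cy_4 = 2, cz_4 = 5, r_4 = 1.5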